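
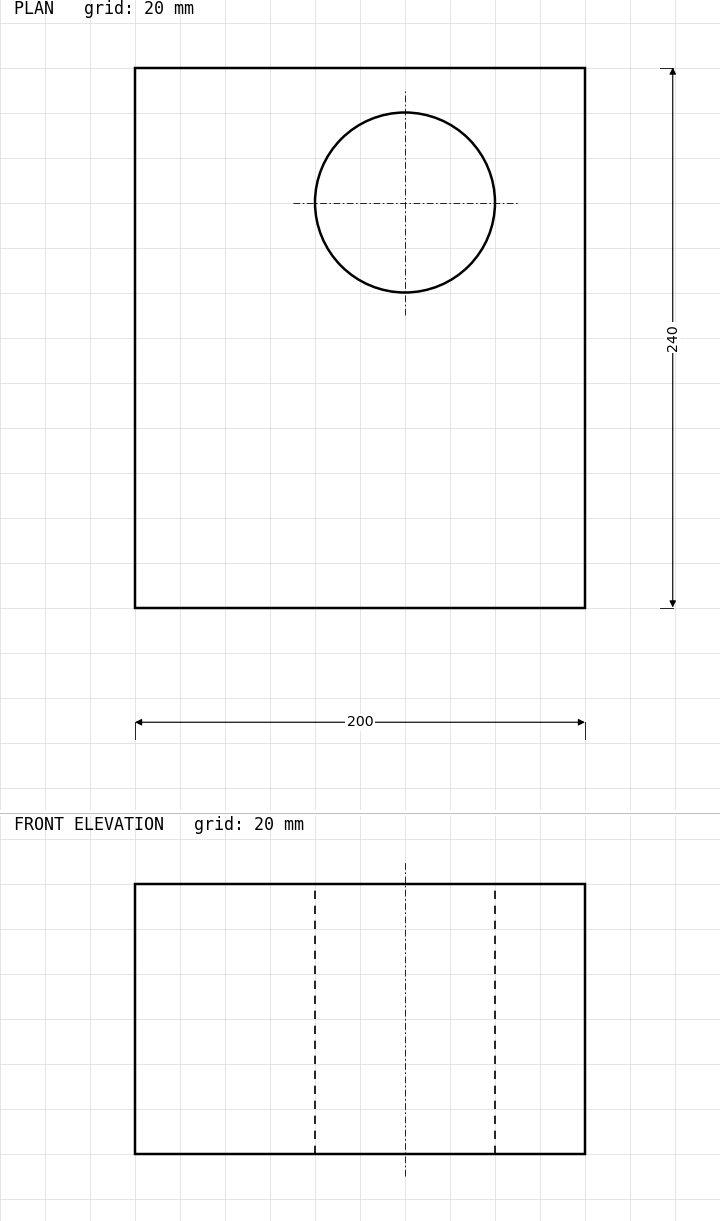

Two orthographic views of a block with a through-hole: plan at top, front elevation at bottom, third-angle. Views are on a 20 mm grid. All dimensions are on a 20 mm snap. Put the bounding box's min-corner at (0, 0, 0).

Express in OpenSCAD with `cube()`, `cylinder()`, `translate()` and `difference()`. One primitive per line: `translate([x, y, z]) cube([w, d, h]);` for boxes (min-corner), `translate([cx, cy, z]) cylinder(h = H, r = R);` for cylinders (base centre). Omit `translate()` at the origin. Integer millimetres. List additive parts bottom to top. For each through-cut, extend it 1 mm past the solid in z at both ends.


difference() {
  cube([200, 240, 120]);
  translate([120, 180, -1]) cylinder(h = 122, r = 40);
}


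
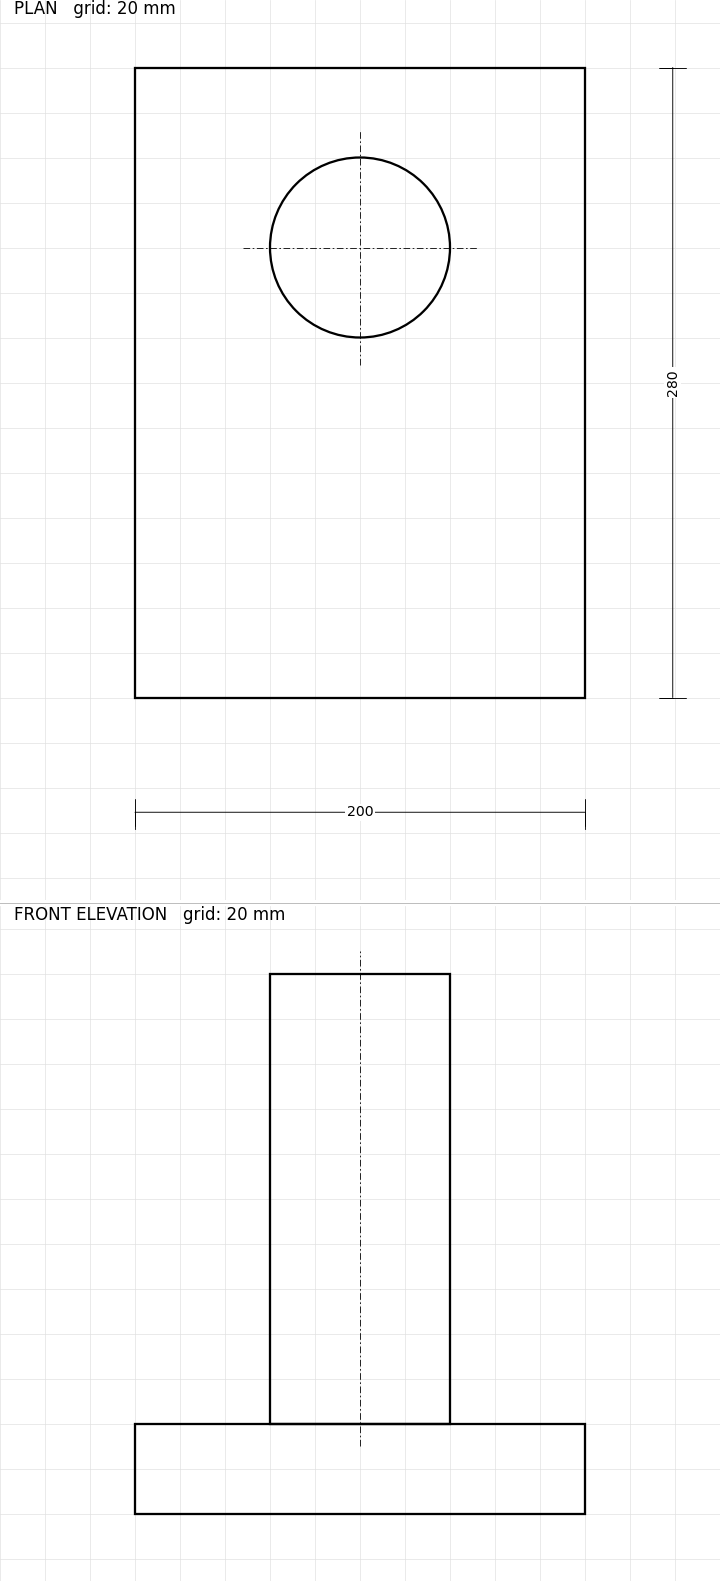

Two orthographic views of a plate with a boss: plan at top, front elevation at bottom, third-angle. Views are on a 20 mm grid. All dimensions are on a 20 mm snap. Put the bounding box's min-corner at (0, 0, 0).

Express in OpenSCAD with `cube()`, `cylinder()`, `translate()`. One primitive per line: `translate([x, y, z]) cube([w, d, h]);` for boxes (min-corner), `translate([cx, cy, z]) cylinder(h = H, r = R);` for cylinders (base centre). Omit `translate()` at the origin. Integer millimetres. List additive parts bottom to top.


cube([200, 280, 40]);
translate([100, 200, 40]) cylinder(h = 200, r = 40);


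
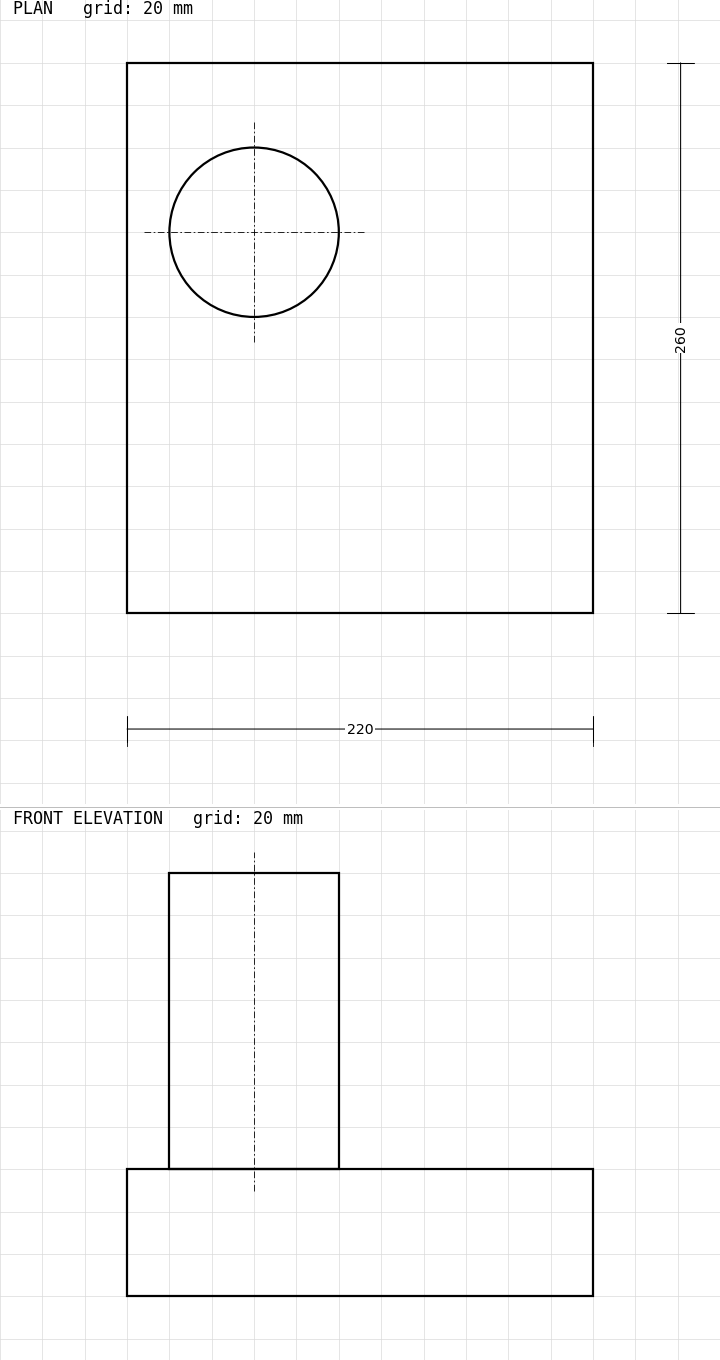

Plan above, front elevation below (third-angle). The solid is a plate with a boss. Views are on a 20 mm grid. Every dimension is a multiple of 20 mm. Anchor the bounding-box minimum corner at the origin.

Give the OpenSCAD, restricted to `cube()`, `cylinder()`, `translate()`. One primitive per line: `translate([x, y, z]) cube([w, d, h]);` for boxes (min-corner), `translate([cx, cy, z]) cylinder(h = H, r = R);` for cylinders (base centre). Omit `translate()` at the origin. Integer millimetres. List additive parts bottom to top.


cube([220, 260, 60]);
translate([60, 180, 60]) cylinder(h = 140, r = 40);


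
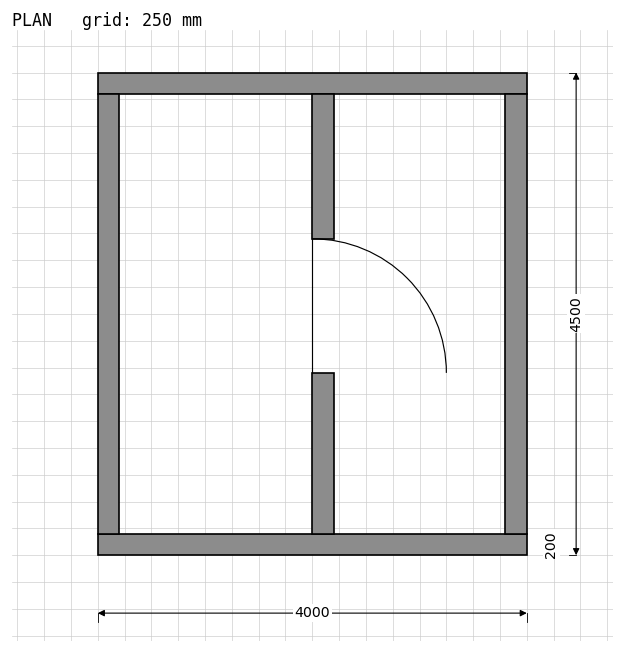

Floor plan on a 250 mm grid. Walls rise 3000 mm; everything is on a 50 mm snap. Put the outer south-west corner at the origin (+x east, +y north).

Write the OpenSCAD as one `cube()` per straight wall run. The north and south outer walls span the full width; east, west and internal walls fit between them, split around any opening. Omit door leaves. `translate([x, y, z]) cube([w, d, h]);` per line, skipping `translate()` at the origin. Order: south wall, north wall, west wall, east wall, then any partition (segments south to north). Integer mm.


cube([4000, 200, 3000]);
translate([0, 4300, 0]) cube([4000, 200, 3000]);
translate([0, 200, 0]) cube([200, 4100, 3000]);
translate([3800, 200, 0]) cube([200, 4100, 3000]);
translate([2000, 200, 0]) cube([200, 1500, 3000]);
translate([2000, 2950, 0]) cube([200, 1350, 3000]);


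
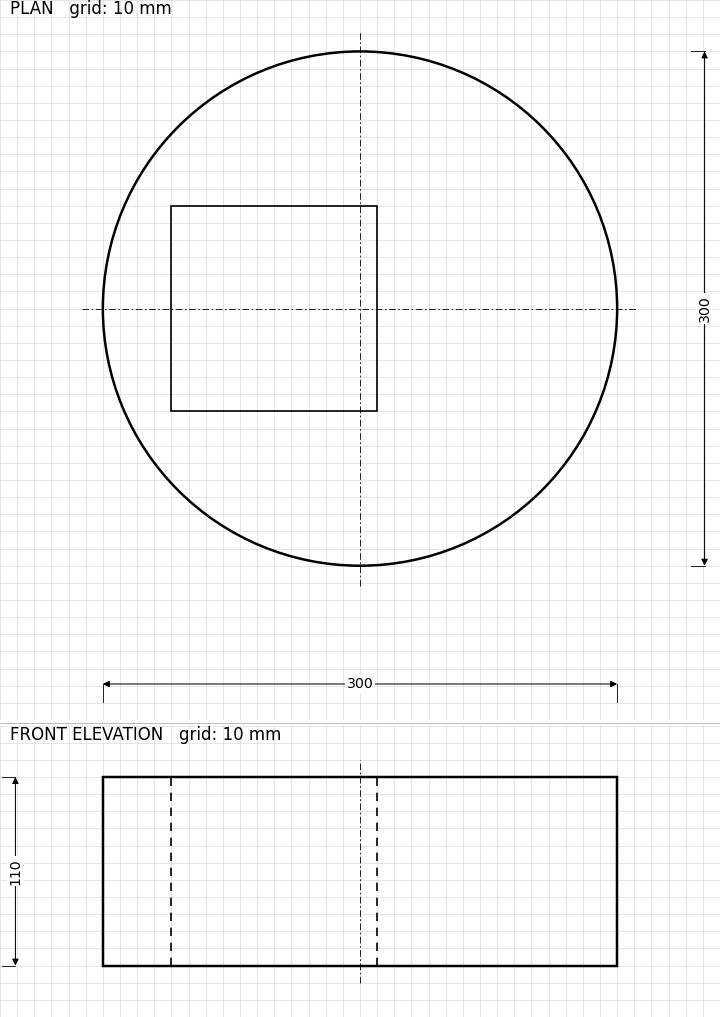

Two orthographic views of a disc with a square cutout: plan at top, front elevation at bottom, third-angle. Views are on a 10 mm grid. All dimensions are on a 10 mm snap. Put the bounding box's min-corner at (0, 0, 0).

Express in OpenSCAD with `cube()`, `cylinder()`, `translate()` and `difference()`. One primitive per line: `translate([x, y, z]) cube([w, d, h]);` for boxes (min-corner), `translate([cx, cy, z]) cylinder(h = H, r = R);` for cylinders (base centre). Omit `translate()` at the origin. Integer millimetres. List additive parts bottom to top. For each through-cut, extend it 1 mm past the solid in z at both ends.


difference() {
  translate([150, 150, 0]) cylinder(h = 110, r = 150);
  translate([40, 90, -1]) cube([120, 120, 112]);
}


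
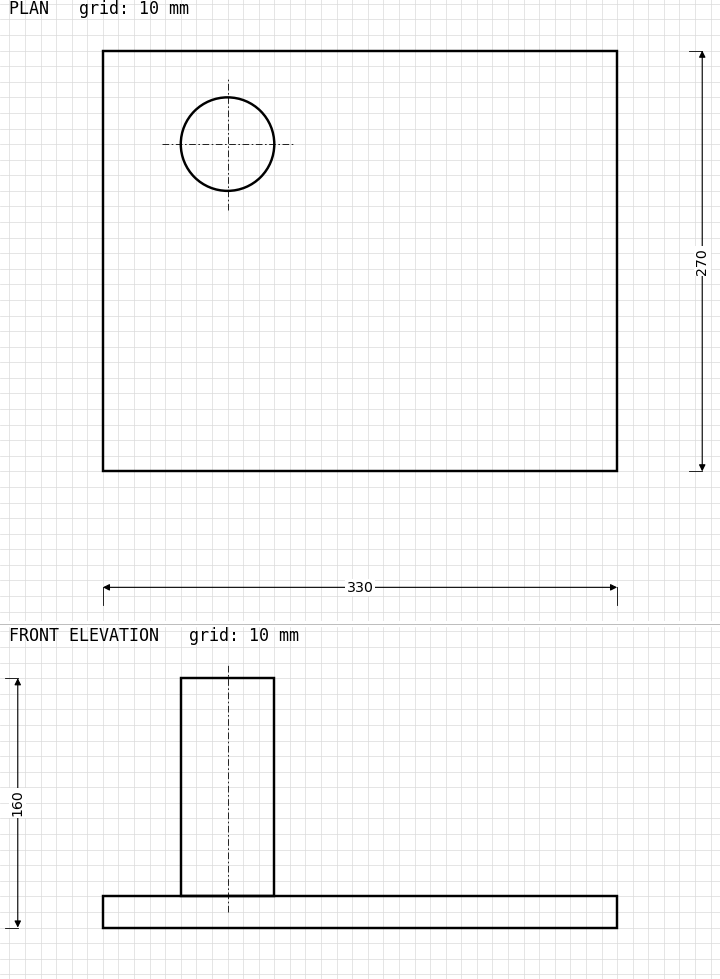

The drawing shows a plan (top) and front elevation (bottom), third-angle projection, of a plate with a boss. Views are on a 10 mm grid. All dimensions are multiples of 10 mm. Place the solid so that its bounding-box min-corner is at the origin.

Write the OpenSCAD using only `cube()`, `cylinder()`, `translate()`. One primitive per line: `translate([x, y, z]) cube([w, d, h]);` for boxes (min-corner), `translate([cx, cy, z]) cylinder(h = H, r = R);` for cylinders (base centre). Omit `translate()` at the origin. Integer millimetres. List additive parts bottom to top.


cube([330, 270, 20]);
translate([80, 210, 20]) cylinder(h = 140, r = 30);


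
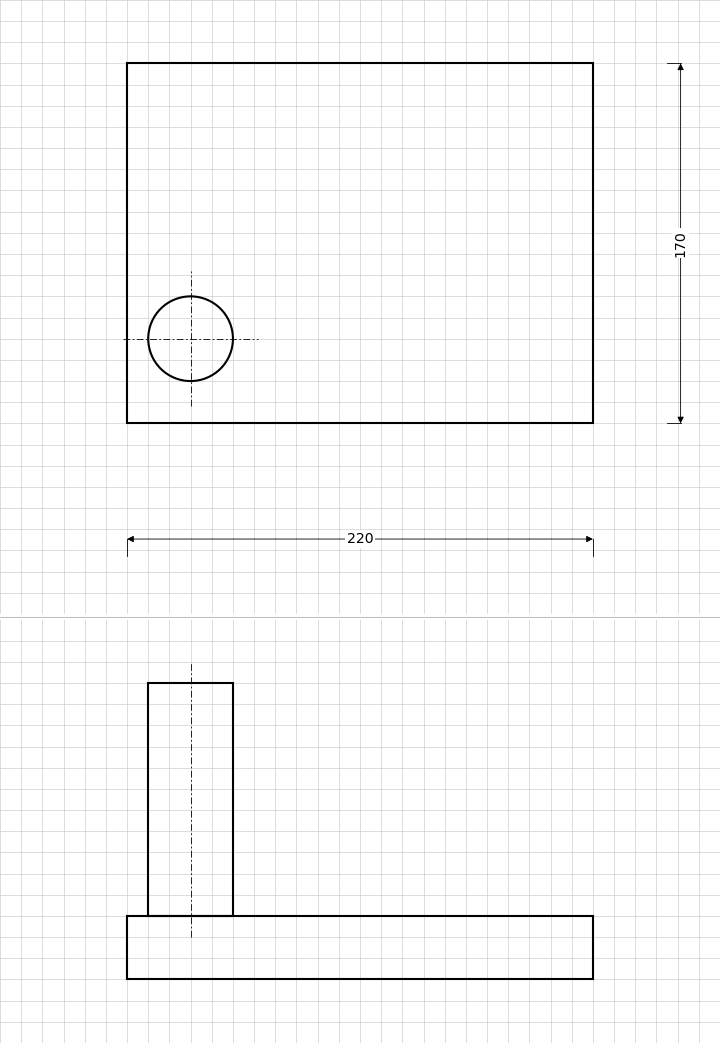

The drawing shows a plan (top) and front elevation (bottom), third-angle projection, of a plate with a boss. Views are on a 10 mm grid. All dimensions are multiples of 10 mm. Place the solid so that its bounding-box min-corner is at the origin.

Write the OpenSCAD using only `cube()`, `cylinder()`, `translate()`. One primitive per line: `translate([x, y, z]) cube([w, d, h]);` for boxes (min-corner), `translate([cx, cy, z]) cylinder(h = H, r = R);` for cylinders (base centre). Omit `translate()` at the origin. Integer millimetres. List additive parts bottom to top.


cube([220, 170, 30]);
translate([30, 40, 30]) cylinder(h = 110, r = 20);


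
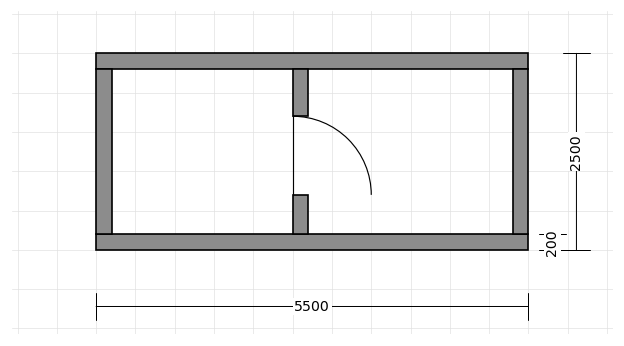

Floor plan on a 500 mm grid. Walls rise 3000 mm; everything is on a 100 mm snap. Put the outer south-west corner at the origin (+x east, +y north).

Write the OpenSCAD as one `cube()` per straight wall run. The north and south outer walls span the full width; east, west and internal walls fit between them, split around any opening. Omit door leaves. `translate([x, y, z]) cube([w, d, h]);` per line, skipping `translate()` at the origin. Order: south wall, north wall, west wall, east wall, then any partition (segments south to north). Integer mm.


cube([5500, 200, 3000]);
translate([0, 2300, 0]) cube([5500, 200, 3000]);
translate([0, 200, 0]) cube([200, 2100, 3000]);
translate([5300, 200, 0]) cube([200, 2100, 3000]);
translate([2500, 200, 0]) cube([200, 500, 3000]);
translate([2500, 1700, 0]) cube([200, 600, 3000]);


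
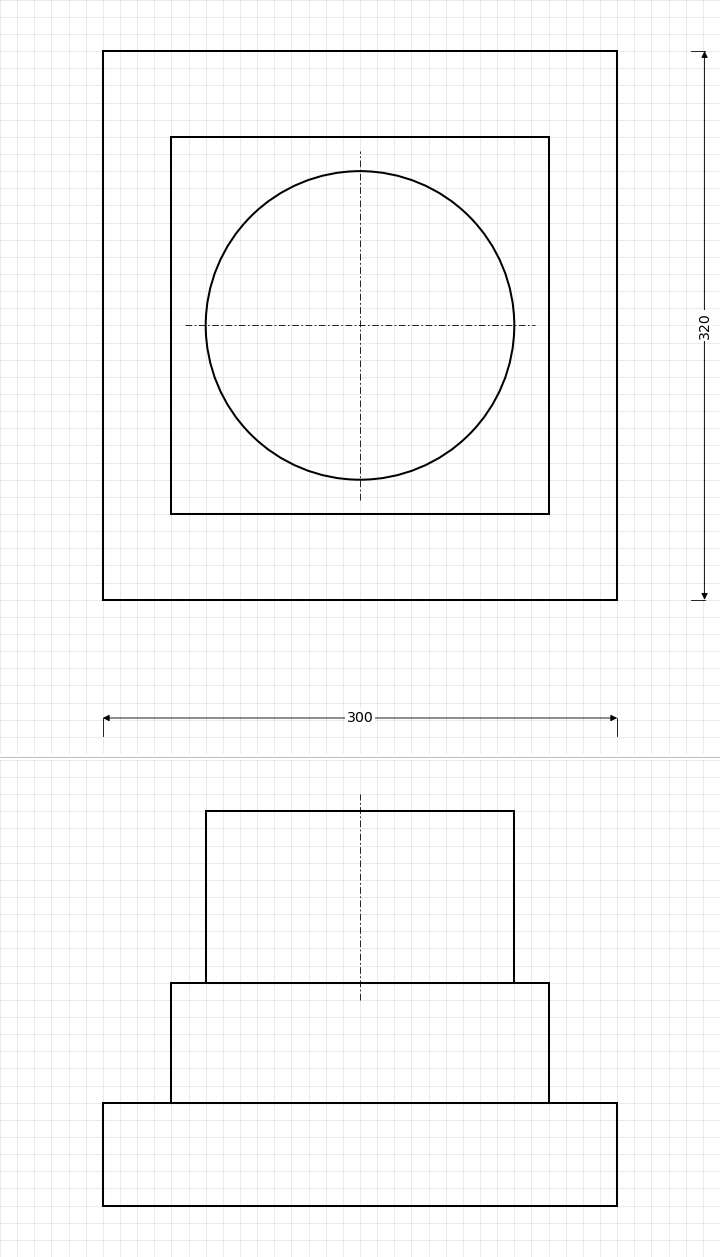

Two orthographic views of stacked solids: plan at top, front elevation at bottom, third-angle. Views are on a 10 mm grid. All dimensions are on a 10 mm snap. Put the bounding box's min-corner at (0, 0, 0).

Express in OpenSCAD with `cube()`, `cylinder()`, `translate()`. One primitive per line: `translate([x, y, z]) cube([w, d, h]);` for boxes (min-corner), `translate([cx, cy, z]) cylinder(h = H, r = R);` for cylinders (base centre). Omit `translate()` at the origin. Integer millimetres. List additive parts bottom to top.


cube([300, 320, 60]);
translate([40, 50, 60]) cube([220, 220, 70]);
translate([150, 160, 130]) cylinder(h = 100, r = 90);


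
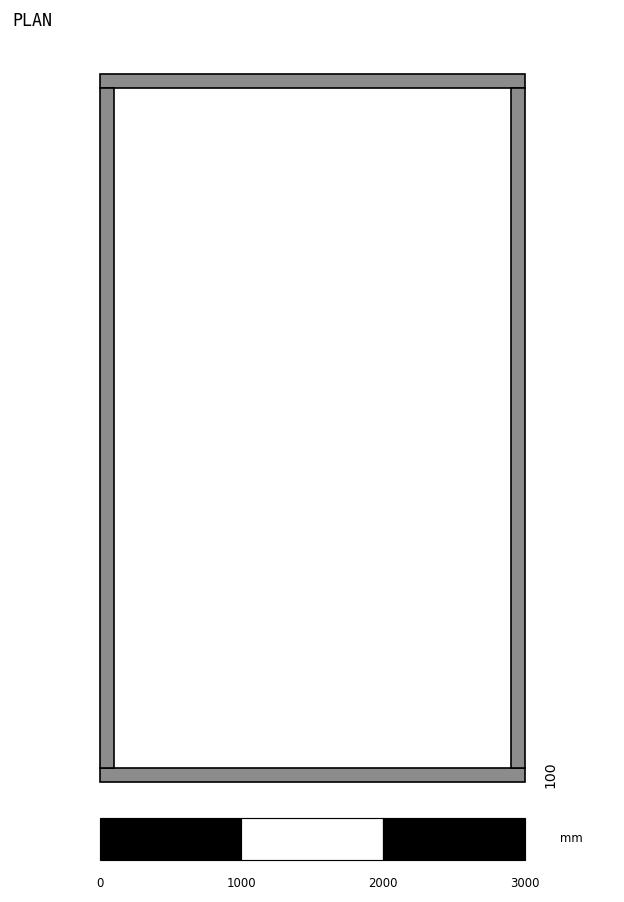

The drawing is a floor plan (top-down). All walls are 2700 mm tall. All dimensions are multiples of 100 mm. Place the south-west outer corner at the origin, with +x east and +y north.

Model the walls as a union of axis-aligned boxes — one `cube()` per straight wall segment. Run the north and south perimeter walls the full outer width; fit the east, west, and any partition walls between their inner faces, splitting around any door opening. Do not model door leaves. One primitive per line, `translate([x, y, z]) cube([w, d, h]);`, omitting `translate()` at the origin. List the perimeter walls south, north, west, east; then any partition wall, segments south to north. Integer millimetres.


cube([3000, 100, 2700]);
translate([0, 4900, 0]) cube([3000, 100, 2700]);
translate([0, 100, 0]) cube([100, 4800, 2700]);
translate([2900, 100, 0]) cube([100, 4800, 2700]);


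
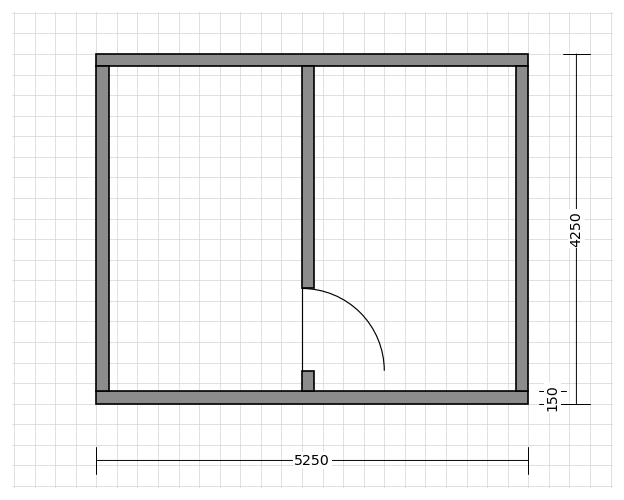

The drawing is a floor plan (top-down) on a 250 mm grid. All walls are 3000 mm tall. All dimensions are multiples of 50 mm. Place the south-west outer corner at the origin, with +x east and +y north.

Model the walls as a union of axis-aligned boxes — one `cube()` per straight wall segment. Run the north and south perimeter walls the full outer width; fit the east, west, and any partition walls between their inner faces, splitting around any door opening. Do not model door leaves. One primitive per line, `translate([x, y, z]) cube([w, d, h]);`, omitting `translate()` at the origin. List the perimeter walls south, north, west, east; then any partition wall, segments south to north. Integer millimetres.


cube([5250, 150, 3000]);
translate([0, 4100, 0]) cube([5250, 150, 3000]);
translate([0, 150, 0]) cube([150, 3950, 3000]);
translate([5100, 150, 0]) cube([150, 3950, 3000]);
translate([2500, 150, 0]) cube([150, 250, 3000]);
translate([2500, 1400, 0]) cube([150, 2700, 3000]);


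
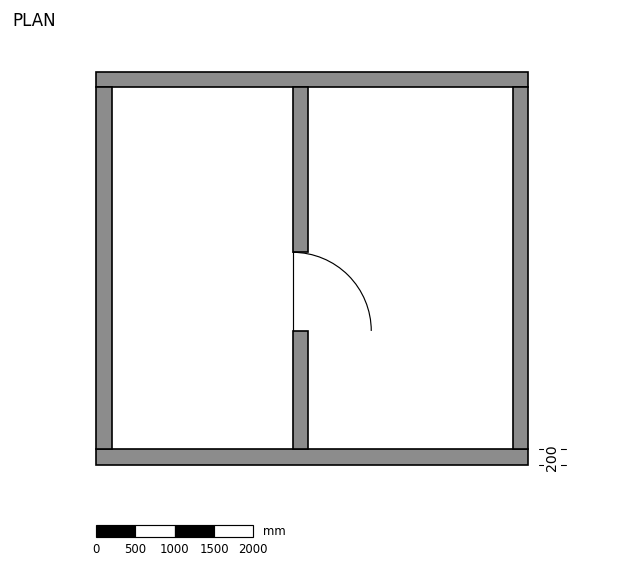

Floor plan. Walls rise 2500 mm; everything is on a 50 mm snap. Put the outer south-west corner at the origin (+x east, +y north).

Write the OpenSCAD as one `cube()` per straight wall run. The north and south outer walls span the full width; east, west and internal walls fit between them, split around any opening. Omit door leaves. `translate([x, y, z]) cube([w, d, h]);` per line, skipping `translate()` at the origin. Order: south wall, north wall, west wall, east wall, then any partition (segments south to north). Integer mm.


cube([5500, 200, 2500]);
translate([0, 4800, 0]) cube([5500, 200, 2500]);
translate([0, 200, 0]) cube([200, 4600, 2500]);
translate([5300, 200, 0]) cube([200, 4600, 2500]);
translate([2500, 200, 0]) cube([200, 1500, 2500]);
translate([2500, 2700, 0]) cube([200, 2100, 2500]);


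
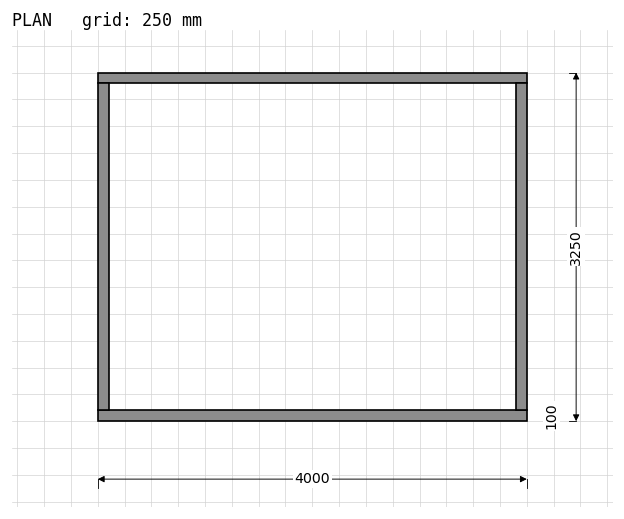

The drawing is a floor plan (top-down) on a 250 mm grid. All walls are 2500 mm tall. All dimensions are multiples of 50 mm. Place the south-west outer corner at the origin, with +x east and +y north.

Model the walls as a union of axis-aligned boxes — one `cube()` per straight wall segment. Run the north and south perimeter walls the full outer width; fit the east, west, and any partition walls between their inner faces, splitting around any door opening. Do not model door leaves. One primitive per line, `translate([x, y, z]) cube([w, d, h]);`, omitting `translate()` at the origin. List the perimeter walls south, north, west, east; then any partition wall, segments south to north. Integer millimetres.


cube([4000, 100, 2500]);
translate([0, 3150, 0]) cube([4000, 100, 2500]);
translate([0, 100, 0]) cube([100, 3050, 2500]);
translate([3900, 100, 0]) cube([100, 3050, 2500]);


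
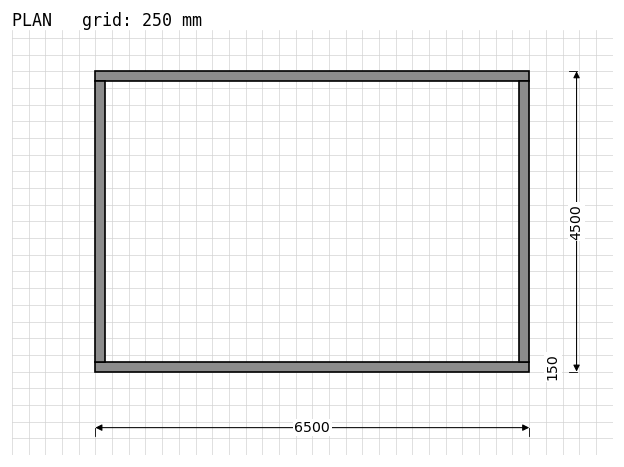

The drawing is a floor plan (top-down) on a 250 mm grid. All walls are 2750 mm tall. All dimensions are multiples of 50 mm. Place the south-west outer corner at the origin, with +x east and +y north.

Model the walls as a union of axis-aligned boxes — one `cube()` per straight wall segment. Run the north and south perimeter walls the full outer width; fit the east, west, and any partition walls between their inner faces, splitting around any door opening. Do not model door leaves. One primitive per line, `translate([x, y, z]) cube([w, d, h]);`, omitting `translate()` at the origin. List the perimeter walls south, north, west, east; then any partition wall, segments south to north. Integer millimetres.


cube([6500, 150, 2750]);
translate([0, 4350, 0]) cube([6500, 150, 2750]);
translate([0, 150, 0]) cube([150, 4200, 2750]);
translate([6350, 150, 0]) cube([150, 4200, 2750]);


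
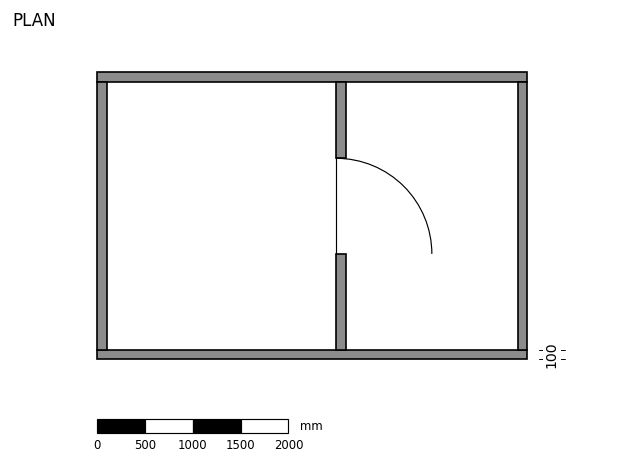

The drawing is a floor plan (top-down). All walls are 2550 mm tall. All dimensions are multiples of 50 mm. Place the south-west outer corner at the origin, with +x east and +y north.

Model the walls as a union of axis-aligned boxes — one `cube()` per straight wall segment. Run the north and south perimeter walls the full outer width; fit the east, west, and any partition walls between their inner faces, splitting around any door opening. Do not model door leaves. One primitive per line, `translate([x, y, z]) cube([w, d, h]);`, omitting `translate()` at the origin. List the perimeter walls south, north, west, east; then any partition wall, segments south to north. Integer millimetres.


cube([4500, 100, 2550]);
translate([0, 2900, 0]) cube([4500, 100, 2550]);
translate([0, 100, 0]) cube([100, 2800, 2550]);
translate([4400, 100, 0]) cube([100, 2800, 2550]);
translate([2500, 100, 0]) cube([100, 1000, 2550]);
translate([2500, 2100, 0]) cube([100, 800, 2550]);


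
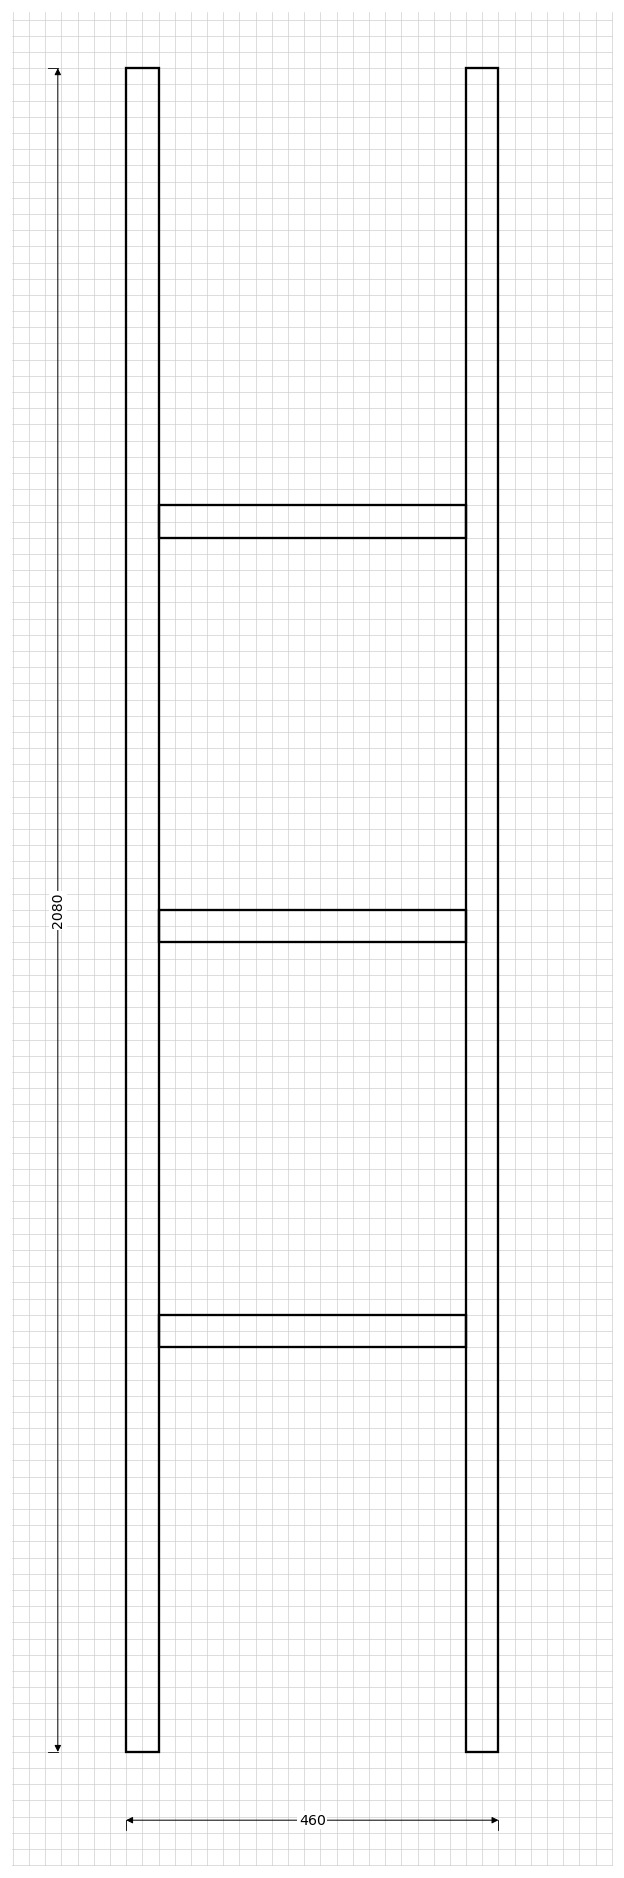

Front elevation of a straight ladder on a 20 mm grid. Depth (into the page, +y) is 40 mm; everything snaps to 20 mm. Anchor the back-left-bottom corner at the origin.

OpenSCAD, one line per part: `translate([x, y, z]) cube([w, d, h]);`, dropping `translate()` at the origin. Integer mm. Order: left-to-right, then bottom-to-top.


cube([40, 40, 2080]);
translate([40, 0, 500]) cube([380, 40, 40]);
translate([40, 0, 1000]) cube([380, 40, 40]);
translate([40, 0, 1500]) cube([380, 40, 40]);
translate([420, 0, 0]) cube([40, 40, 2080]);


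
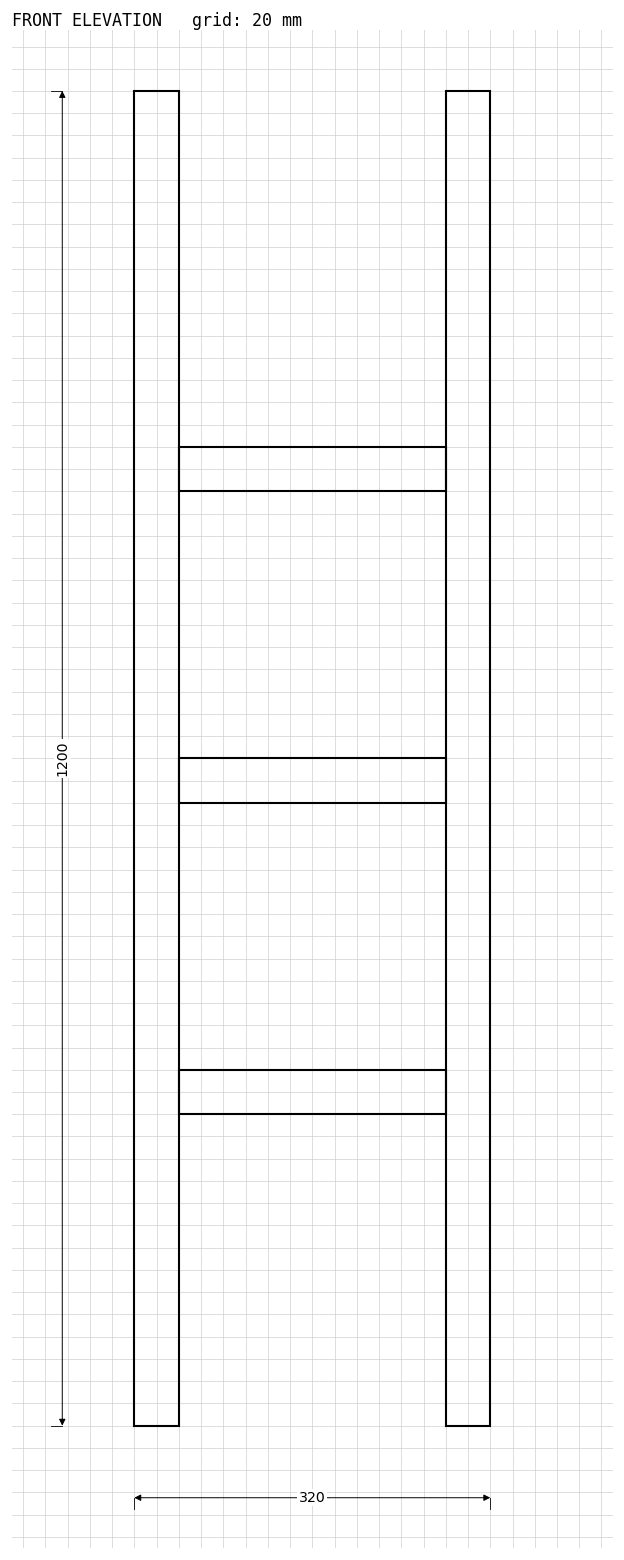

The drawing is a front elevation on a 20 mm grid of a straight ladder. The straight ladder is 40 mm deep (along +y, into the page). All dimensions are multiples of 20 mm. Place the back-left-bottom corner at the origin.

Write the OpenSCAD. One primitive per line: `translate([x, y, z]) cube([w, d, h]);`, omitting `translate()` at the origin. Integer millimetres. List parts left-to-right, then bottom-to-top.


cube([40, 40, 1200]);
translate([40, 0, 280]) cube([240, 40, 40]);
translate([40, 0, 560]) cube([240, 40, 40]);
translate([40, 0, 840]) cube([240, 40, 40]);
translate([280, 0, 0]) cube([40, 40, 1200]);


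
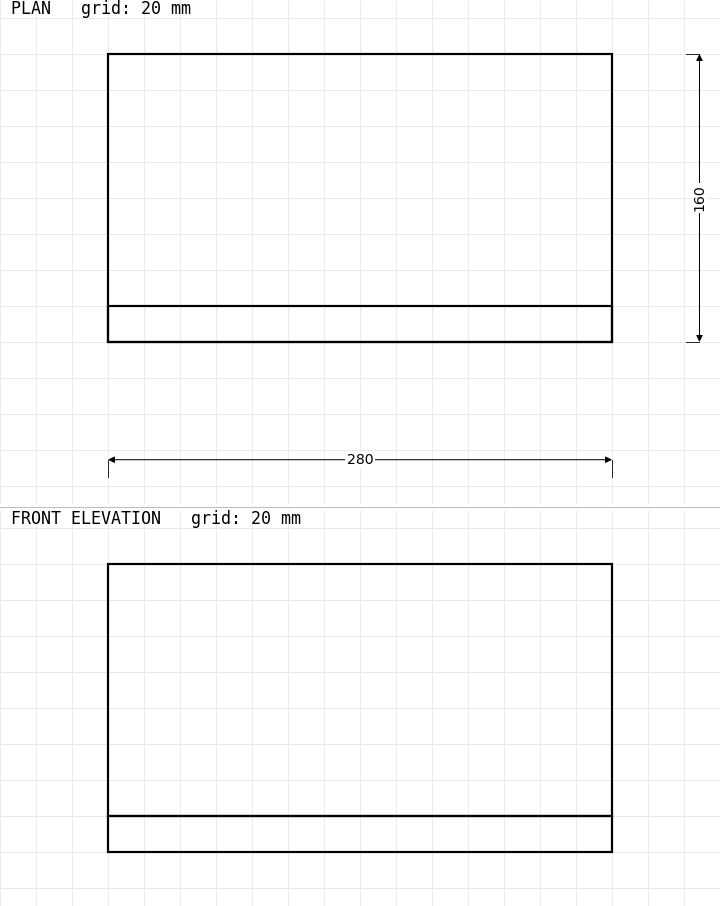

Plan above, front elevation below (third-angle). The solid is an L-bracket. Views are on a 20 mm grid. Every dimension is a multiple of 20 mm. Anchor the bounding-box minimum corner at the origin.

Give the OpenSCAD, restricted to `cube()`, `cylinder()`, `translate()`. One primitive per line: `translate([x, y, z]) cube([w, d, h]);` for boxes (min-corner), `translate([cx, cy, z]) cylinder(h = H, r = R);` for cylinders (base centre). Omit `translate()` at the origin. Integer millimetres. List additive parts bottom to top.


cube([280, 160, 20]);
translate([0, 0, 20]) cube([280, 20, 140]);


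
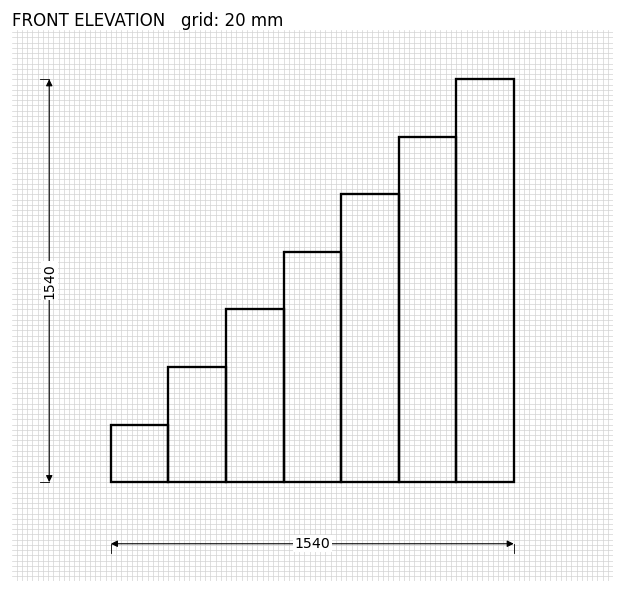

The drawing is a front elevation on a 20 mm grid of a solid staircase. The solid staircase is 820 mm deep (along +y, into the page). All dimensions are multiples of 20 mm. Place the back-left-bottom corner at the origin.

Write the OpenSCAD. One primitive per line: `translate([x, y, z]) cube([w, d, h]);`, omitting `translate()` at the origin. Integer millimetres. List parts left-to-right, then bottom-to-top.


cube([220, 820, 220]);
translate([220, 0, 0]) cube([220, 820, 440]);
translate([440, 0, 0]) cube([220, 820, 660]);
translate([660, 0, 0]) cube([220, 820, 880]);
translate([880, 0, 0]) cube([220, 820, 1100]);
translate([1100, 0, 0]) cube([220, 820, 1320]);
translate([1320, 0, 0]) cube([220, 820, 1540]);


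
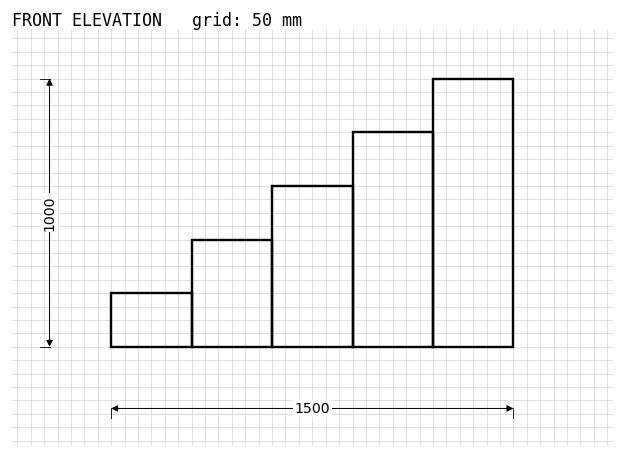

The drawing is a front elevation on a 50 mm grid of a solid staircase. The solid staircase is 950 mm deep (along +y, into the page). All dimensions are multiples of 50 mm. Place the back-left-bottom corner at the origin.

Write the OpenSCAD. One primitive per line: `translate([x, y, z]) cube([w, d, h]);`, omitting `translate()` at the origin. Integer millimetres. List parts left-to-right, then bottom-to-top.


cube([300, 950, 200]);
translate([300, 0, 0]) cube([300, 950, 400]);
translate([600, 0, 0]) cube([300, 950, 600]);
translate([900, 0, 0]) cube([300, 950, 800]);
translate([1200, 0, 0]) cube([300, 950, 1000]);


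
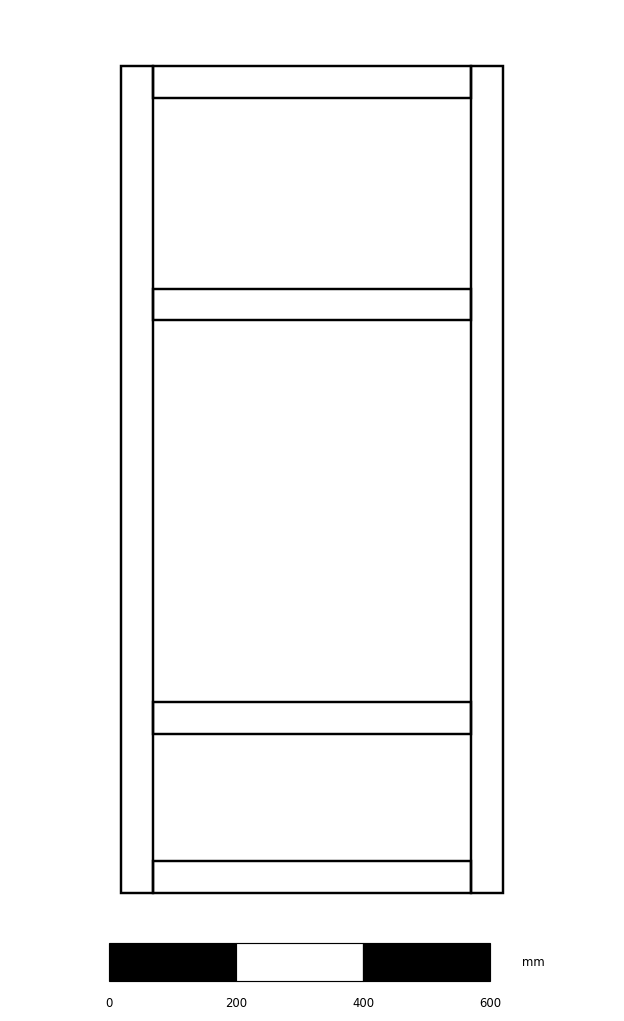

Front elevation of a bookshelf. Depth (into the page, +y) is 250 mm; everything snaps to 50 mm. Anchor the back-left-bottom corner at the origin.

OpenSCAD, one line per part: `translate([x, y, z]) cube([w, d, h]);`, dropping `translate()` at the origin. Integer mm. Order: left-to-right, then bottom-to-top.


cube([50, 250, 1300]);
translate([50, 0, 0]) cube([500, 250, 50]);
translate([50, 0, 250]) cube([500, 250, 50]);
translate([50, 0, 900]) cube([500, 250, 50]);
translate([50, 0, 1250]) cube([500, 250, 50]);
translate([550, 0, 0]) cube([50, 250, 1300]);


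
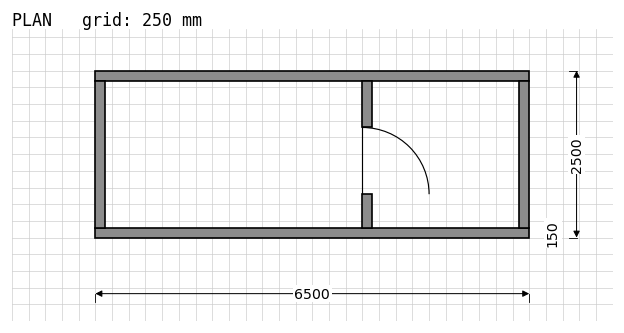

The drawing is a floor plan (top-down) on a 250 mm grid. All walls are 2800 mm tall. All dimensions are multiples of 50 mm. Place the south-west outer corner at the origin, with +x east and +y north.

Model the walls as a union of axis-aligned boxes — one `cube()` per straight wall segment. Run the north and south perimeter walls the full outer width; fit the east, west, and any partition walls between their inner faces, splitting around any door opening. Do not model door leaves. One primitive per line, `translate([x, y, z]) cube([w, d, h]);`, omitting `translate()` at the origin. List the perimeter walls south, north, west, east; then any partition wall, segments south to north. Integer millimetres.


cube([6500, 150, 2800]);
translate([0, 2350, 0]) cube([6500, 150, 2800]);
translate([0, 150, 0]) cube([150, 2200, 2800]);
translate([6350, 150, 0]) cube([150, 2200, 2800]);
translate([4000, 150, 0]) cube([150, 500, 2800]);
translate([4000, 1650, 0]) cube([150, 700, 2800]);


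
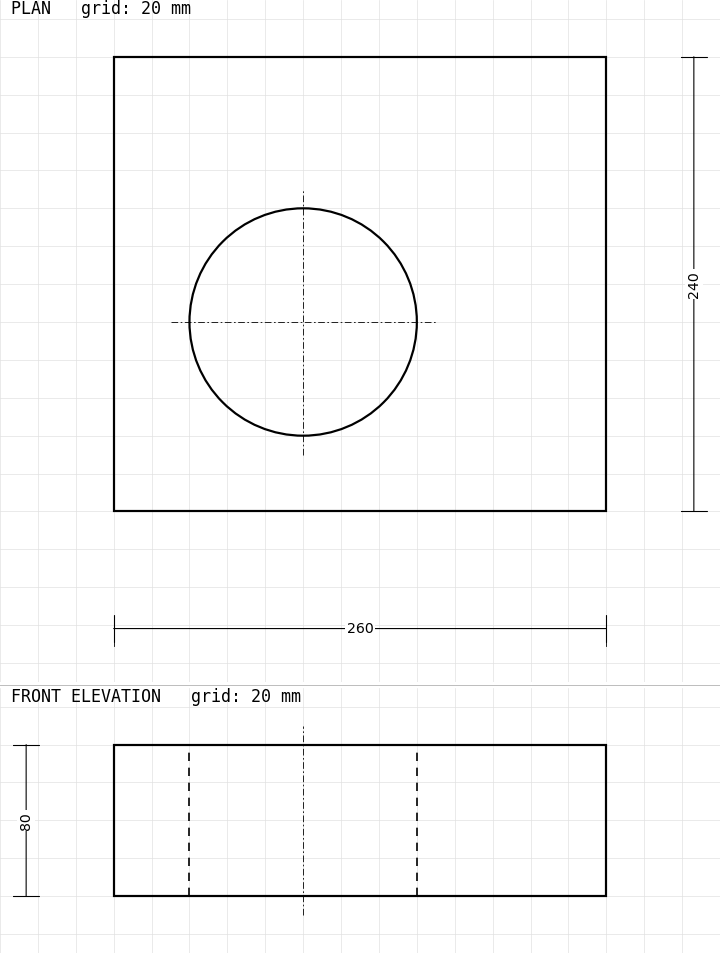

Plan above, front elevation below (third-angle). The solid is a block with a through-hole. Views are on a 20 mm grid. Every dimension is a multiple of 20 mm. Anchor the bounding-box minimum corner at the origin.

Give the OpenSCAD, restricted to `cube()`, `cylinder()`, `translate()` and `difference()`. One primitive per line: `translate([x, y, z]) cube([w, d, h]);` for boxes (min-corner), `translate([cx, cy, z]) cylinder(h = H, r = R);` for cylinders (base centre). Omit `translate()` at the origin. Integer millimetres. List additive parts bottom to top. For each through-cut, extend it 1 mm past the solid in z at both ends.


difference() {
  cube([260, 240, 80]);
  translate([100, 100, -1]) cylinder(h = 82, r = 60);
}


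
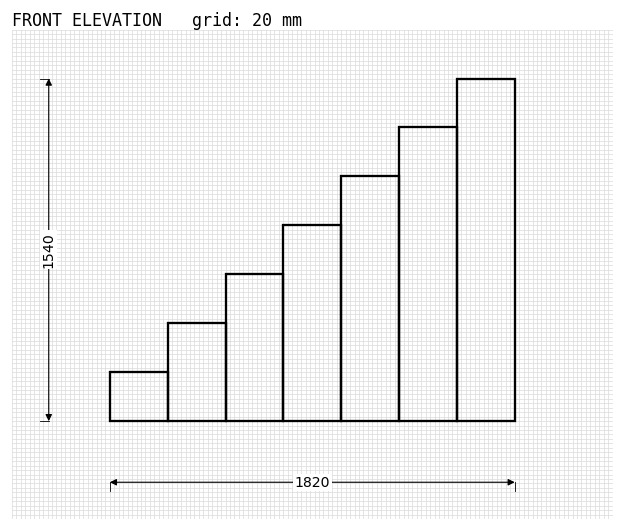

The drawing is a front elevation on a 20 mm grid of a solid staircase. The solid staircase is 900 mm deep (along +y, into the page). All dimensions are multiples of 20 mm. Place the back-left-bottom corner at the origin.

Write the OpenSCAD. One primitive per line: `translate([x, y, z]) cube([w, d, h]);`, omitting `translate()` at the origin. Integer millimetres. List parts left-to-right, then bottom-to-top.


cube([260, 900, 220]);
translate([260, 0, 0]) cube([260, 900, 440]);
translate([520, 0, 0]) cube([260, 900, 660]);
translate([780, 0, 0]) cube([260, 900, 880]);
translate([1040, 0, 0]) cube([260, 900, 1100]);
translate([1300, 0, 0]) cube([260, 900, 1320]);
translate([1560, 0, 0]) cube([260, 900, 1540]);


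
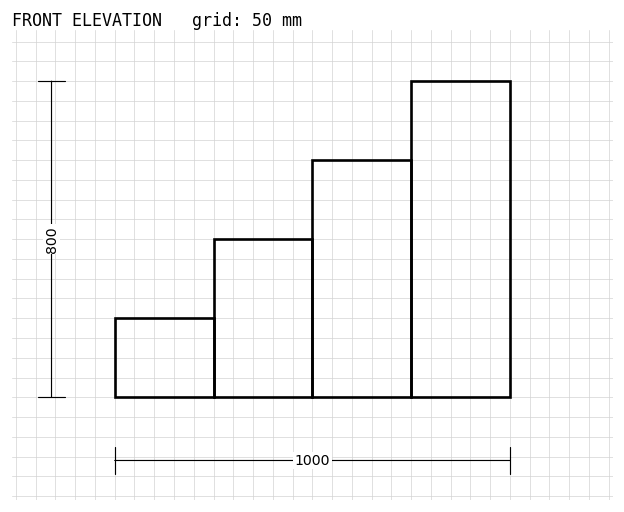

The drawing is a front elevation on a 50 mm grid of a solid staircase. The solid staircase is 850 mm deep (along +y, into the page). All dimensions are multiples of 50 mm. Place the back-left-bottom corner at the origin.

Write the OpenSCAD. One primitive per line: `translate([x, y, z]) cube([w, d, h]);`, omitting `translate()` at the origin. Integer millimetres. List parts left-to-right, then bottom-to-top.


cube([250, 850, 200]);
translate([250, 0, 0]) cube([250, 850, 400]);
translate([500, 0, 0]) cube([250, 850, 600]);
translate([750, 0, 0]) cube([250, 850, 800]);


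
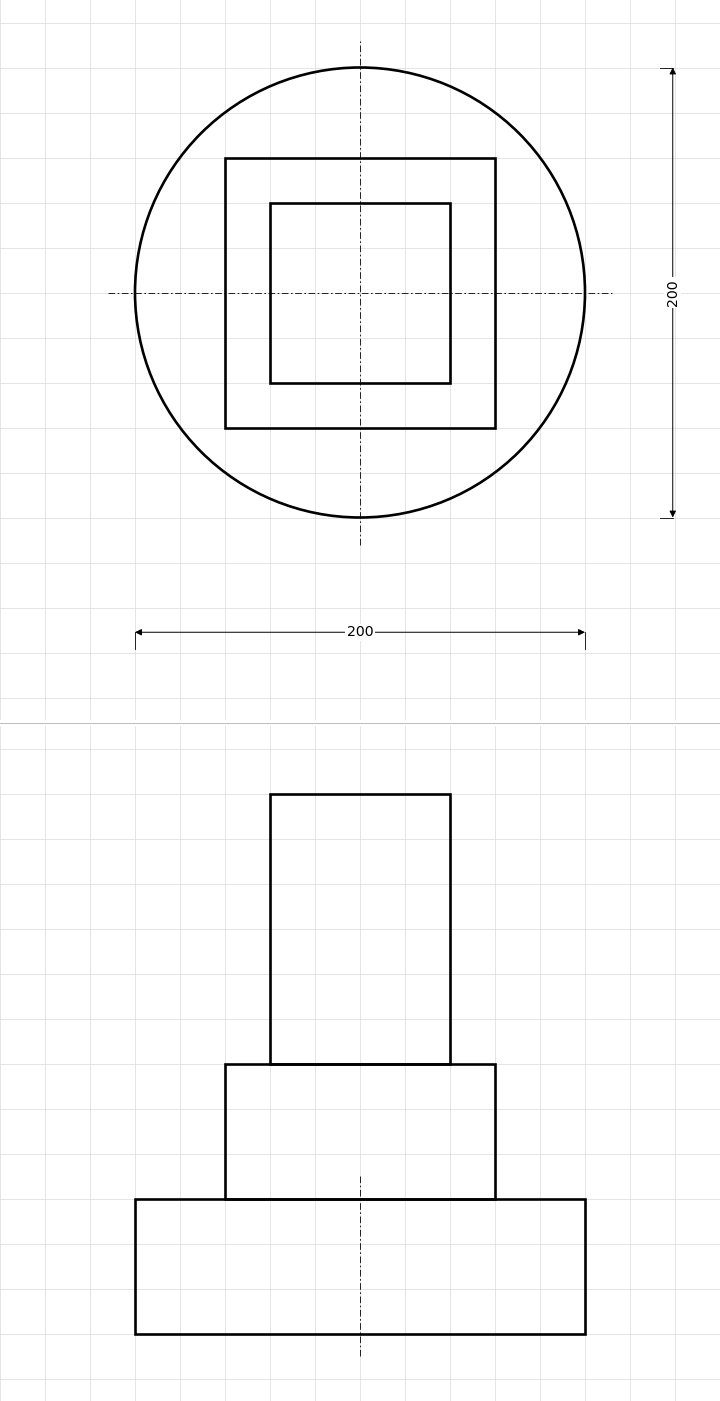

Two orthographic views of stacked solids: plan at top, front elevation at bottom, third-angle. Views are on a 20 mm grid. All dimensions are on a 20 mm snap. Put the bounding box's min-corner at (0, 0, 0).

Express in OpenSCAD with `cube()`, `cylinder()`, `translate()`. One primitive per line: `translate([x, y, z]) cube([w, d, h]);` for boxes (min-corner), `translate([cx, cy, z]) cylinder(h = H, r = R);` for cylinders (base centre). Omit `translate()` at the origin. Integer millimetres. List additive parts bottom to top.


translate([100, 100, 0]) cylinder(h = 60, r = 100);
translate([40, 40, 60]) cube([120, 120, 60]);
translate([60, 60, 120]) cube([80, 80, 120]);


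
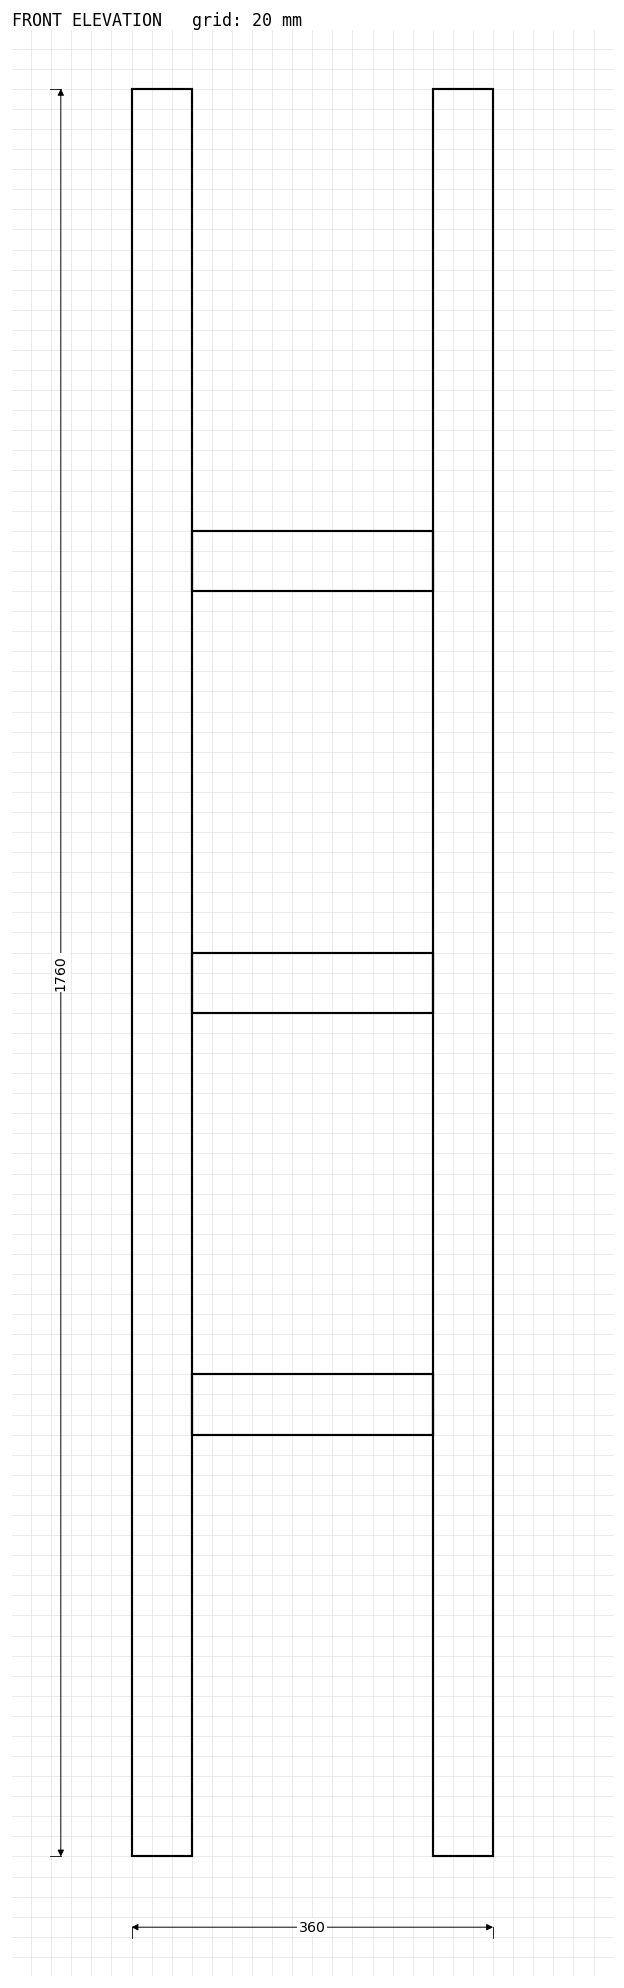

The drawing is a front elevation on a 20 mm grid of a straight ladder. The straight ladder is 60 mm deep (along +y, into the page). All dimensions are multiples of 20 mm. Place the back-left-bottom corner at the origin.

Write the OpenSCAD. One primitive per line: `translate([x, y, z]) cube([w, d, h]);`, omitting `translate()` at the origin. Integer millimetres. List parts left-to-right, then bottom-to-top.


cube([60, 60, 1760]);
translate([60, 0, 420]) cube([240, 60, 60]);
translate([60, 0, 840]) cube([240, 60, 60]);
translate([60, 0, 1260]) cube([240, 60, 60]);
translate([300, 0, 0]) cube([60, 60, 1760]);


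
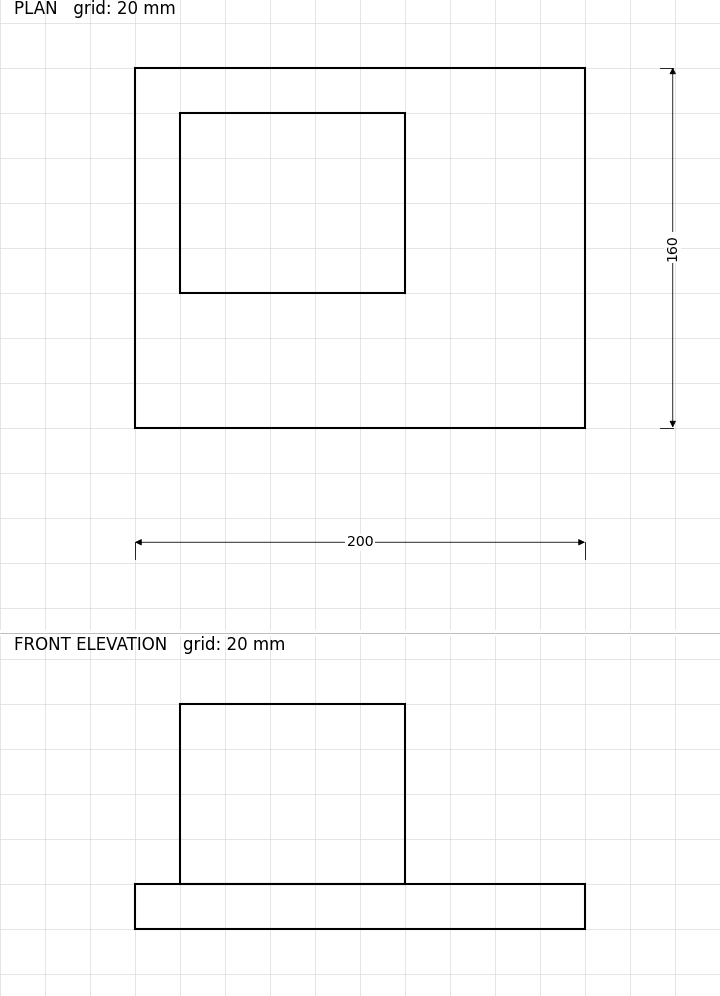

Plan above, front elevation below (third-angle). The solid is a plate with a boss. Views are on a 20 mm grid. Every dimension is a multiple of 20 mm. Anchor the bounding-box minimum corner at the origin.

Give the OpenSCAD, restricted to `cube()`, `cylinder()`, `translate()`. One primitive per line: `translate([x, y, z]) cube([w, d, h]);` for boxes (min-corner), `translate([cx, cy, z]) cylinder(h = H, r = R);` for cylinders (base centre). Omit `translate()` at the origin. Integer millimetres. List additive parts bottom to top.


cube([200, 160, 20]);
translate([20, 60, 20]) cube([100, 80, 80]);


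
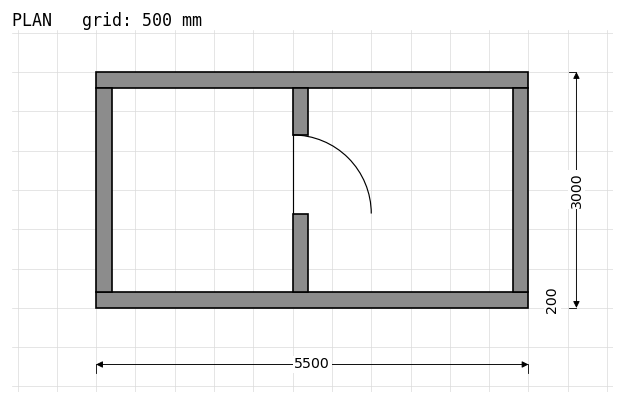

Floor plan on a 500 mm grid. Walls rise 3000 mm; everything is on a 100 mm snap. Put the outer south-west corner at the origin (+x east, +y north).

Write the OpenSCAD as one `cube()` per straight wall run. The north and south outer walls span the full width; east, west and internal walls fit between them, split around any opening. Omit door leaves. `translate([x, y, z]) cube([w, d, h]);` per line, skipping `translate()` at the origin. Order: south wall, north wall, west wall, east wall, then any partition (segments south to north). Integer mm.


cube([5500, 200, 3000]);
translate([0, 2800, 0]) cube([5500, 200, 3000]);
translate([0, 200, 0]) cube([200, 2600, 3000]);
translate([5300, 200, 0]) cube([200, 2600, 3000]);
translate([2500, 200, 0]) cube([200, 1000, 3000]);
translate([2500, 2200, 0]) cube([200, 600, 3000]);


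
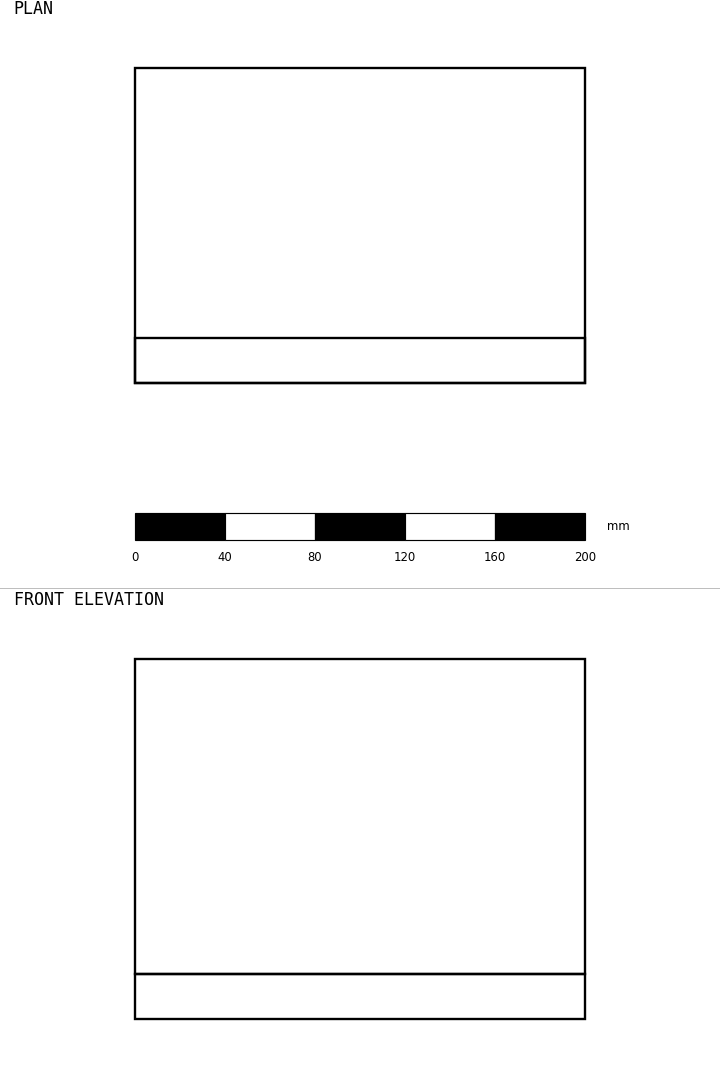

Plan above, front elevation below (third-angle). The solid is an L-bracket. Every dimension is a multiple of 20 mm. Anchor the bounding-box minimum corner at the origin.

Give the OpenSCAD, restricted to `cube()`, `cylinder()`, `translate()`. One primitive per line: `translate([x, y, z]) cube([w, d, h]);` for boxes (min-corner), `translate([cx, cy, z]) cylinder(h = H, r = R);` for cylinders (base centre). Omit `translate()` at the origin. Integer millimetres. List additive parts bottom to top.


cube([200, 140, 20]);
translate([0, 0, 20]) cube([200, 20, 140]);


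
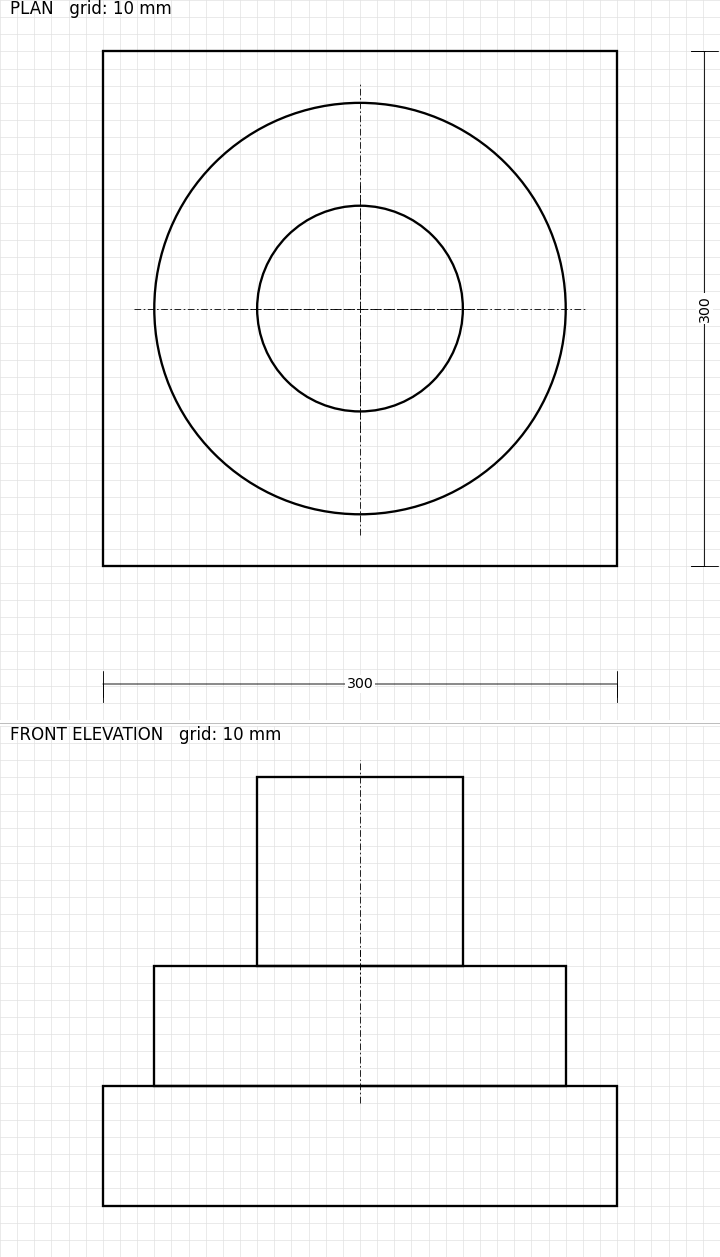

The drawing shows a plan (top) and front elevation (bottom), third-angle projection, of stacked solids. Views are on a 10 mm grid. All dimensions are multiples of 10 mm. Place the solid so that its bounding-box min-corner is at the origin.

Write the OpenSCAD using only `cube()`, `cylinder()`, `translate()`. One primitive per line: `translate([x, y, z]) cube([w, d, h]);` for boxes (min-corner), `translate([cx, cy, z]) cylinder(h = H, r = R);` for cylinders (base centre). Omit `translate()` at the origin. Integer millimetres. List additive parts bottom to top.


cube([300, 300, 70]);
translate([150, 150, 70]) cylinder(h = 70, r = 120);
translate([150, 150, 140]) cylinder(h = 110, r = 60);


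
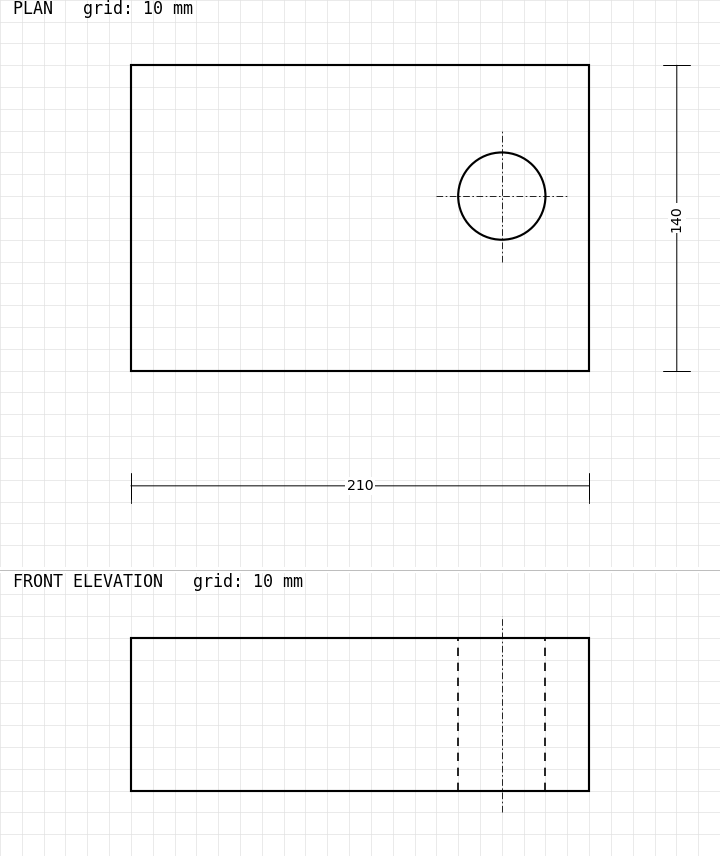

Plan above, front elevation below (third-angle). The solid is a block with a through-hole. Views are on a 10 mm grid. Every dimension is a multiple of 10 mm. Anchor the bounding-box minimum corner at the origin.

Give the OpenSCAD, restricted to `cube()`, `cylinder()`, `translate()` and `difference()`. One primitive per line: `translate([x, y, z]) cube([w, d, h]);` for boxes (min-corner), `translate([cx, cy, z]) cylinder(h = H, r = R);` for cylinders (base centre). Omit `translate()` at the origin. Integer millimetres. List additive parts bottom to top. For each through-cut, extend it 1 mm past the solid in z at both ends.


difference() {
  cube([210, 140, 70]);
  translate([170, 80, -1]) cylinder(h = 72, r = 20);
}


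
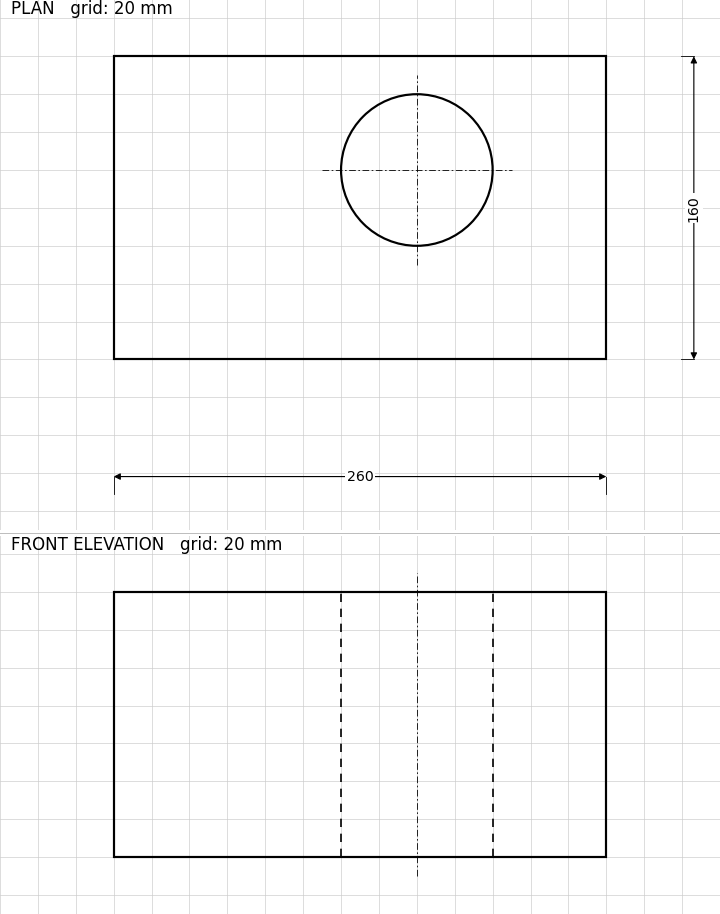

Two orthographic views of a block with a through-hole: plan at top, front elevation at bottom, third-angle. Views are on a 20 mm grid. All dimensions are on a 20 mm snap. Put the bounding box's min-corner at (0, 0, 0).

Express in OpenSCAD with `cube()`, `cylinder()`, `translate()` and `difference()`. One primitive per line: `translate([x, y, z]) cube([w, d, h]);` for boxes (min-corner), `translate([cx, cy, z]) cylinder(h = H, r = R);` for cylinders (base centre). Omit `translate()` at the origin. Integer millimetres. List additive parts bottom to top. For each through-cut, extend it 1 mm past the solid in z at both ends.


difference() {
  cube([260, 160, 140]);
  translate([160, 100, -1]) cylinder(h = 142, r = 40);
}


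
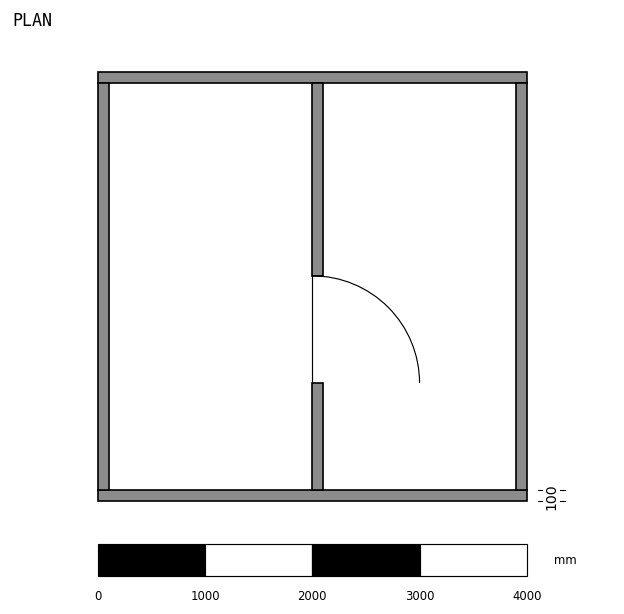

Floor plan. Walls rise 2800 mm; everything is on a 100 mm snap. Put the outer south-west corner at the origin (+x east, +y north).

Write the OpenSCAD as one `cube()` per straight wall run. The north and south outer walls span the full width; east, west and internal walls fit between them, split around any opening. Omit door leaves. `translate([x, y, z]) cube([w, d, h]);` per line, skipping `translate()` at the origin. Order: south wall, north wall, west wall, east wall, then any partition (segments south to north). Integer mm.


cube([4000, 100, 2800]);
translate([0, 3900, 0]) cube([4000, 100, 2800]);
translate([0, 100, 0]) cube([100, 3800, 2800]);
translate([3900, 100, 0]) cube([100, 3800, 2800]);
translate([2000, 100, 0]) cube([100, 1000, 2800]);
translate([2000, 2100, 0]) cube([100, 1800, 2800]);


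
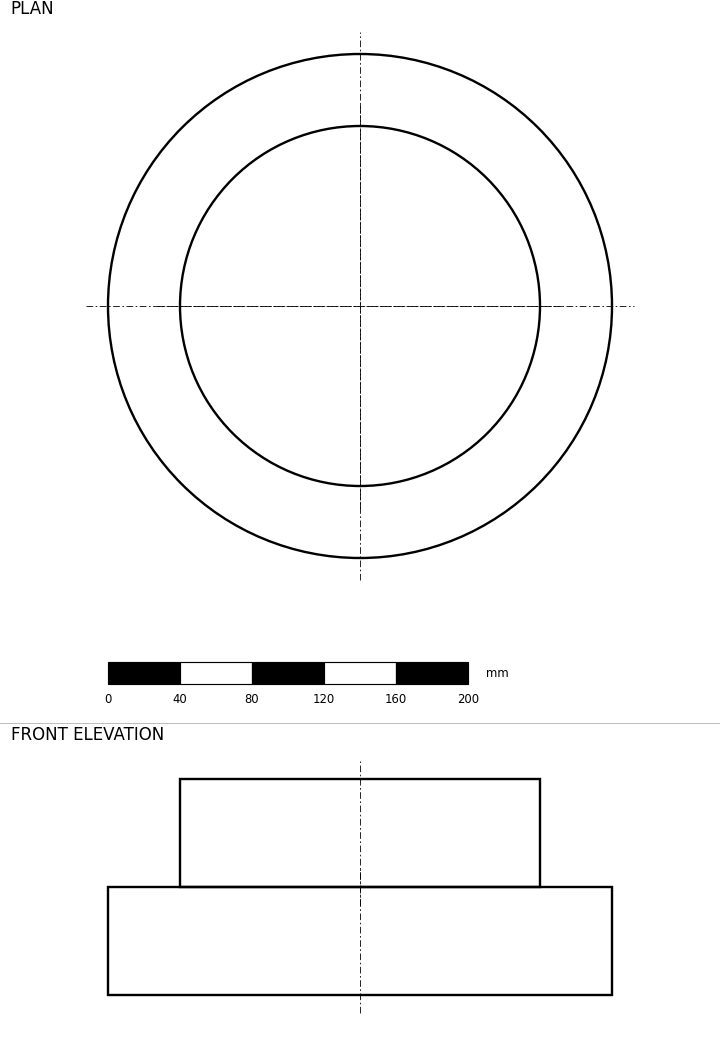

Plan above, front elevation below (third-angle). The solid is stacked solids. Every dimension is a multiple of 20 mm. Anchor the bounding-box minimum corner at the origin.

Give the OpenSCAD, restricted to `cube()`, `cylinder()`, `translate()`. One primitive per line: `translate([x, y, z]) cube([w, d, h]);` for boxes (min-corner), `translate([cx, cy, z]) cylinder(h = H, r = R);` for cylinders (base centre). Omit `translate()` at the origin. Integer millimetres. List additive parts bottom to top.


translate([140, 140, 0]) cylinder(h = 60, r = 140);
translate([140, 140, 60]) cylinder(h = 60, r = 100);
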